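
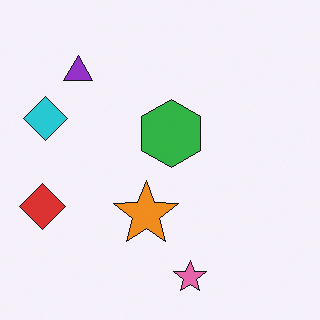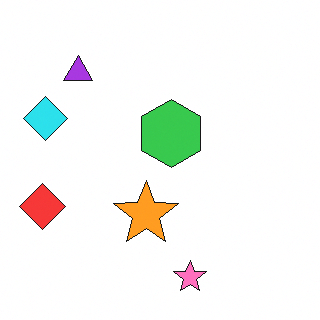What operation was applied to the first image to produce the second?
The image was brightened a little.

Every pixel — background and shapes alike — is uniformly brightened.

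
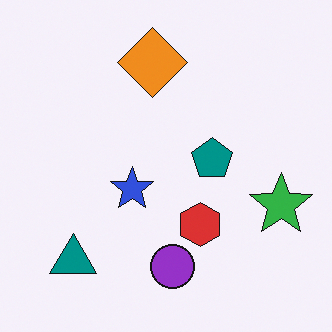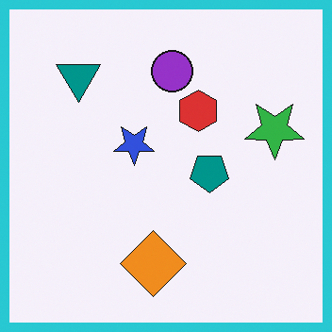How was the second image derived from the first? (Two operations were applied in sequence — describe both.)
The transformation is: flipped vertically (top ↔ bottom), then framed with a cyan border.

The orange diamond is in the top of the first image and the bottom of the second — shapes on opposite sides of the horizontal midline have swapped in a mirror flip. A solid cyan frame runs around the edge of the second image, with the content slightly shrunk inside it.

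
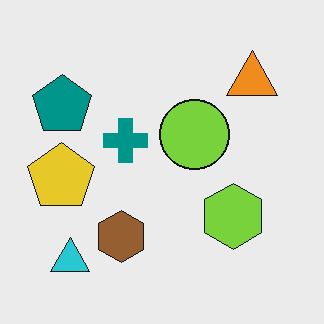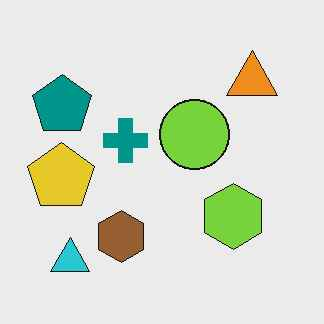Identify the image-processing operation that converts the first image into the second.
The image was given moderate JPEG compression.

Blocky 8×8 compression artifacts appear around shape edges and the flat background shows ringing — characteristic JPEG degradation.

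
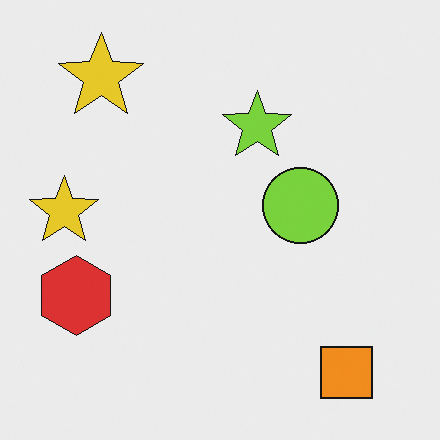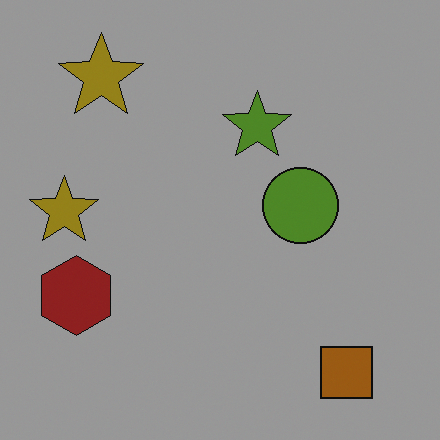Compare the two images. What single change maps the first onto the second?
This is the original image noticeably darkened.

Every pixel — background and shapes alike — is uniformly darkened.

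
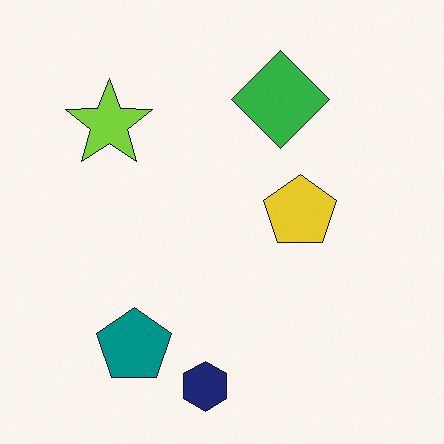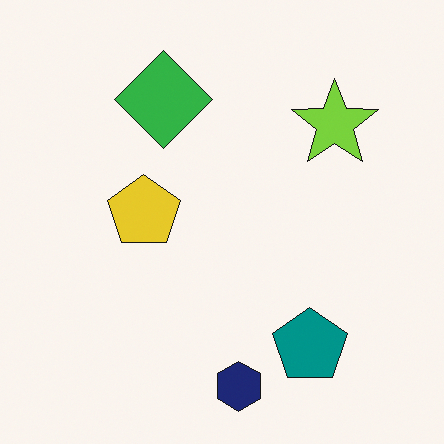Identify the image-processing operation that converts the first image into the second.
The image was flipped horizontally (left ↔ right).

The lime star is in the top-left of the first image and the top-right of the second — shapes on opposite sides of the vertical midline have swapped in a mirror flip.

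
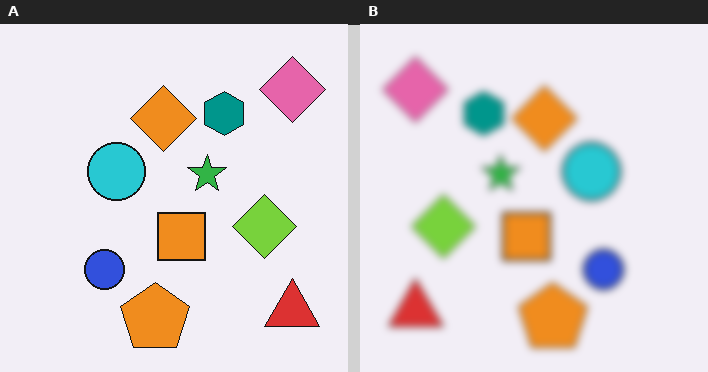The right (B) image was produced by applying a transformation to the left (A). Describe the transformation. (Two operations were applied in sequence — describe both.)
The image was noticeably gaussian-blurred, then flipped horizontally (left ↔ right).

Shape edges and outlines are uniformly softened across the whole image. The red triangle is in the bottom-right of the left (A) image and the bottom-left of the right (B) — shapes on opposite sides of the vertical midline have swapped in a mirror flip.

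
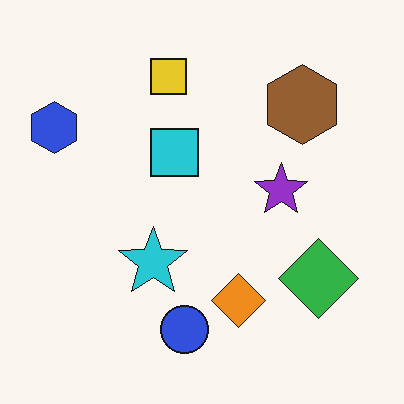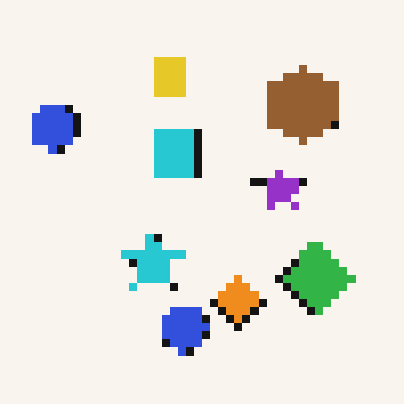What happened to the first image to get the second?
The image was moderately pixelated.

Shapes are reduced to large square blocks; fine edges and outlines are lost — a downscale-then-upscale (mosaic) effect.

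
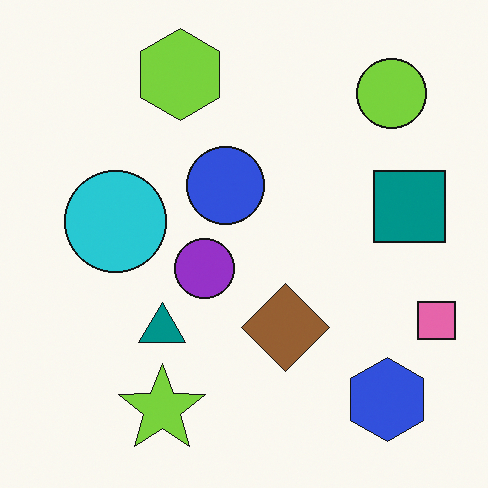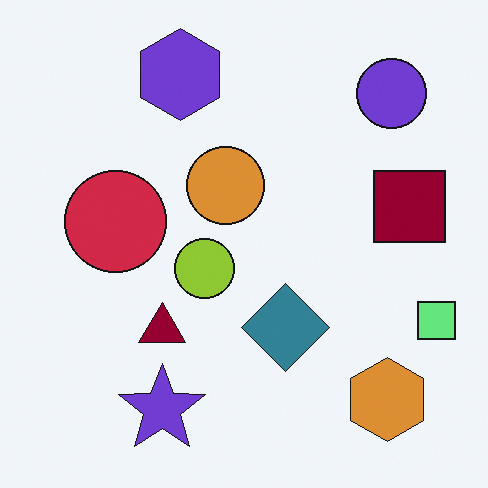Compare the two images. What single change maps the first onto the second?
The image was hue-shifted through roughly half the color wheel.

Every shape's color has rotated by the same amount around the hue wheel — a uniform hue shift.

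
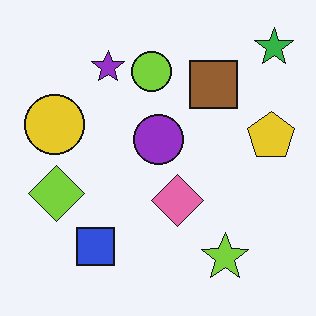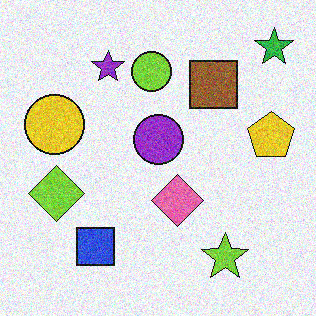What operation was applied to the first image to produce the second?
This is the original image degraded with visible gaussian noise.

Random speckle covers the whole image, including the flat background.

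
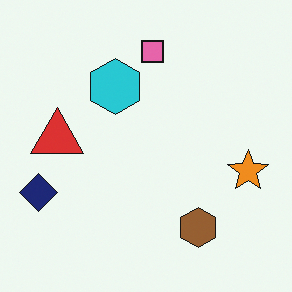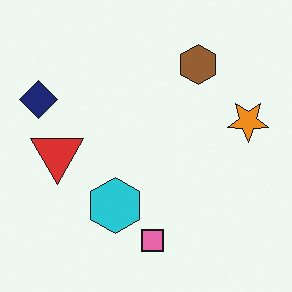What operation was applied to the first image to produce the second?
The transformation is: flipped vertically (top ↔ bottom).

The pink square is in the top of the first image and the bottom of the second — shapes on opposite sides of the horizontal midline have swapped in a mirror flip.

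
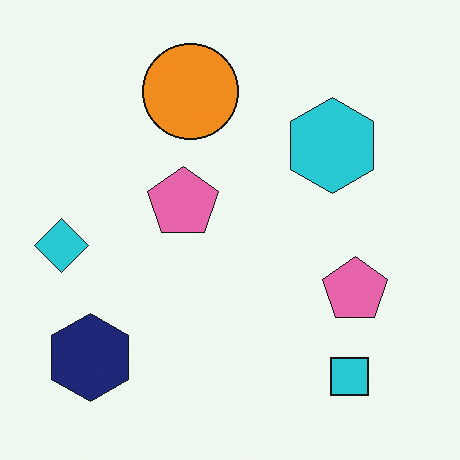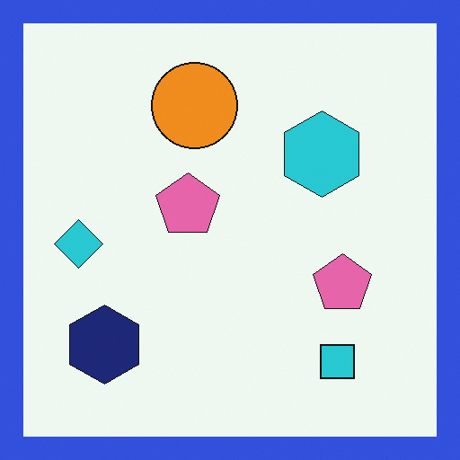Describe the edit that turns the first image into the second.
The image was framed with a blue border.

A solid blue frame runs around the edge of the second image, with the content slightly shrunk inside it.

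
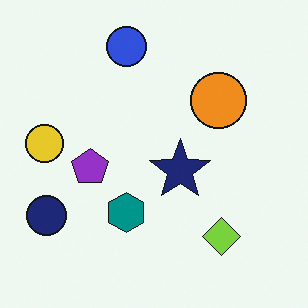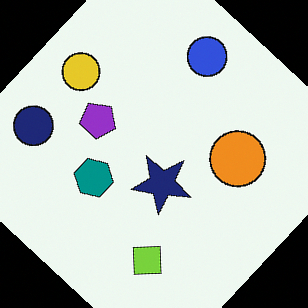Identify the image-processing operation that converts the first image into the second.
The second image is the first rotated clockwise by a large amount — several tens of degrees.

Every shape is tilted by the same angle and the image corners show triangular fill wedges — a whole-image rotation by a non-right angle.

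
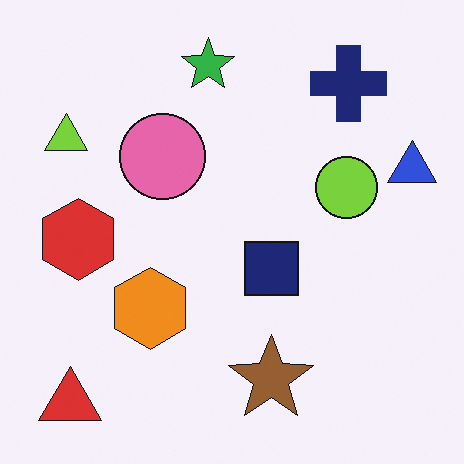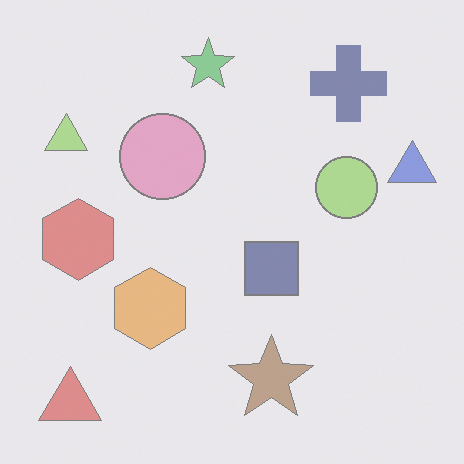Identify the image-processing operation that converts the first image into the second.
This is the original image washed out (contrast reduced).

Tones are pushed toward mid-grey across the whole image — a global contrast change.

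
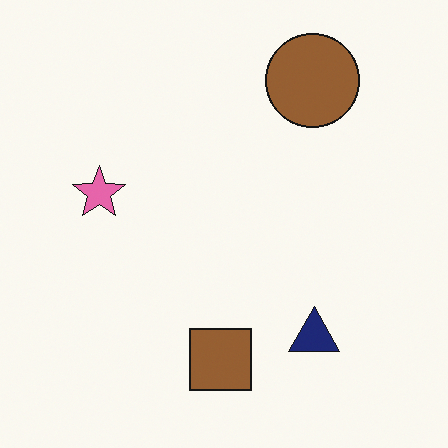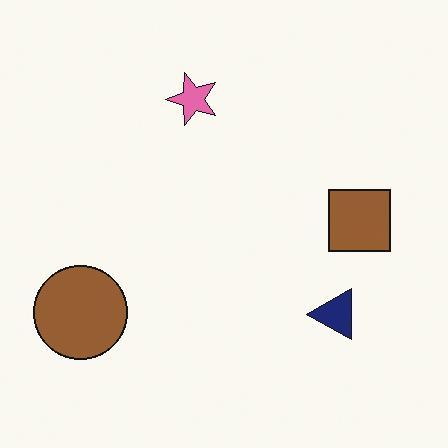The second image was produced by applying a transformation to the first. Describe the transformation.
The transformation is: transposed (reflected across the top-left ↔ bottom-right diagonal).

Shapes have swapped their row and column positions — what was in the top-right is now in the bottom-left — a diagonal reflection.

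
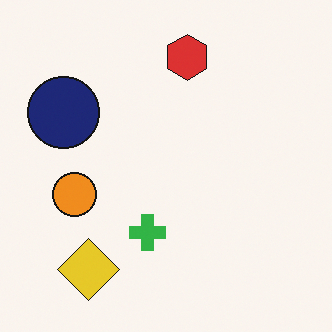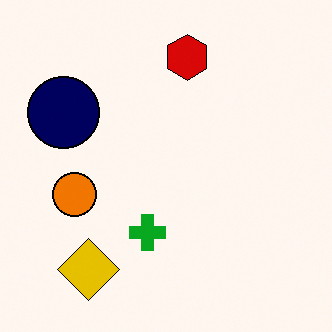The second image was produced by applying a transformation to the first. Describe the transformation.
This is the original image given slightly increased contrast.

Tones are pushed away from mid-grey across the whole image — a global contrast change.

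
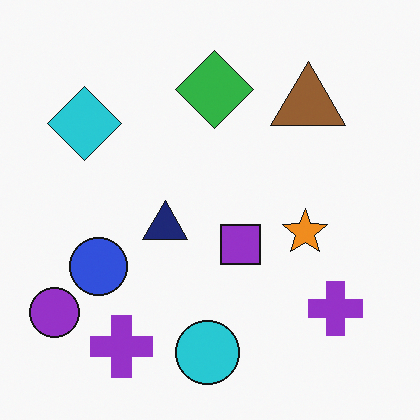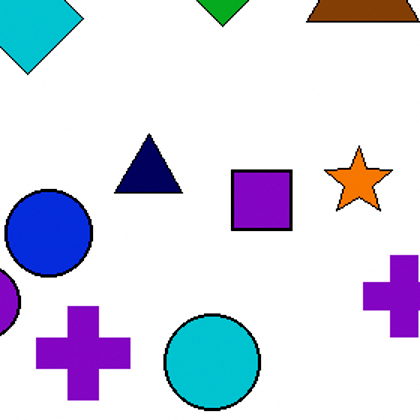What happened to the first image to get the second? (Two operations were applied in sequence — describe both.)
Cropped to a modestly smaller region and rescaled, then given slightly increased contrast.

The visible shapes are larger and the field of view is narrower; shapes near the original edges may be partly or wholly outside the frame — a crop-and-rescale. Tones are pushed away from mid-grey across the whole image — a global contrast change.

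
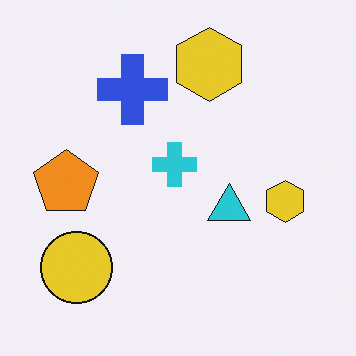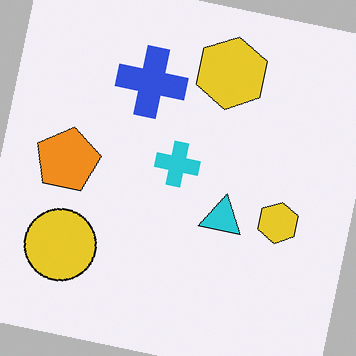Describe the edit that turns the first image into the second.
The image was rotated clockwise by a small amount.

Every shape is tilted by the same angle and the image corners show triangular fill wedges — a whole-image rotation by a non-right angle.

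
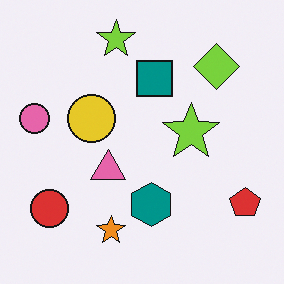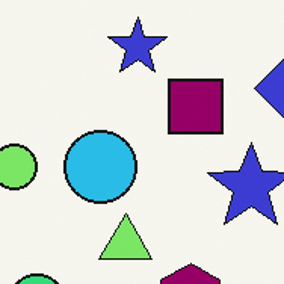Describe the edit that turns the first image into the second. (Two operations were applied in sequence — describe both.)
Cropped to a modestly smaller region and rescaled, then hue-shifted noticeably.

The visible shapes are larger and the field of view is narrower; shapes near the original edges may be partly or wholly outside the frame — a crop-and-rescale. Every shape's color has rotated by the same amount around the hue wheel — a uniform hue shift.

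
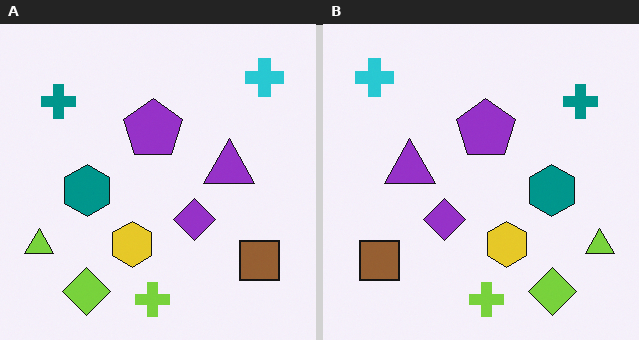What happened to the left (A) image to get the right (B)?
The image was flipped horizontally (left ↔ right).

The lime triangle is in the bottom-left of the left (A) image and the bottom-right of the right (B) — shapes on opposite sides of the vertical midline have swapped in a mirror flip.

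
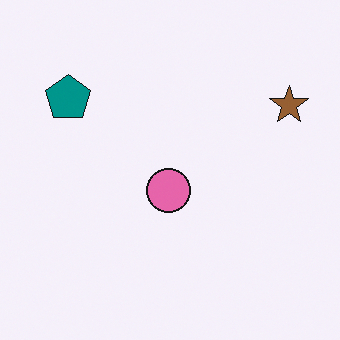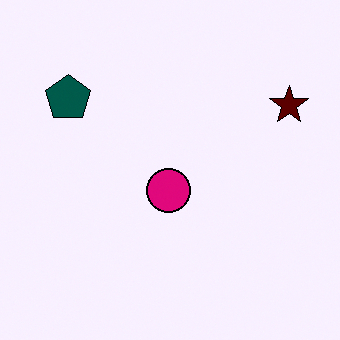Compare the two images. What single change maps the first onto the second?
This is the original image given much higher contrast.

Tones are pushed away from mid-grey across the whole image — a global contrast change.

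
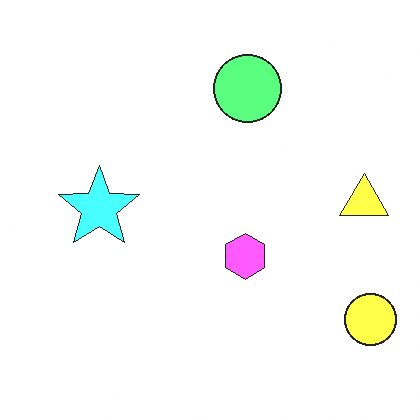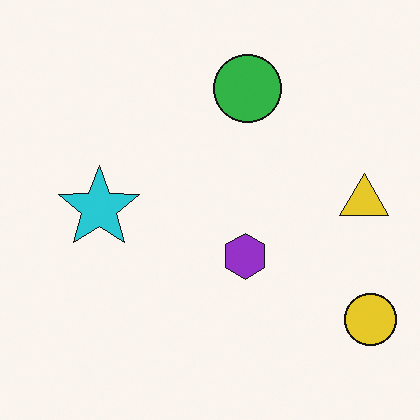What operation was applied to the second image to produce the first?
The image was substantially brightened.

Every pixel — background and shapes alike — is uniformly brightened.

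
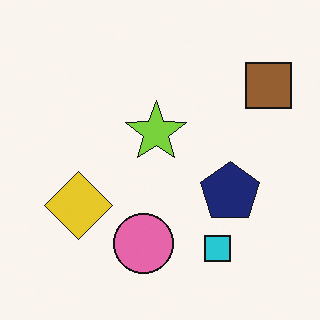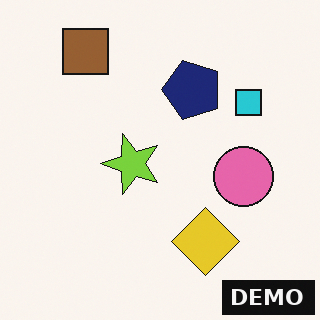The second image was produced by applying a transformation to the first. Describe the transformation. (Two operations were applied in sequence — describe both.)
The second image is the first rotated 90° counter-clockwise, then watermarked with the text "DEMO" in the lower-right corner.

The brown square sits in the top-right of the first image and the top-left of the second — consistent with a whole-image 90° counter-clockwise rotation. A dark label reading "DEMO" appears in the lower-right corner.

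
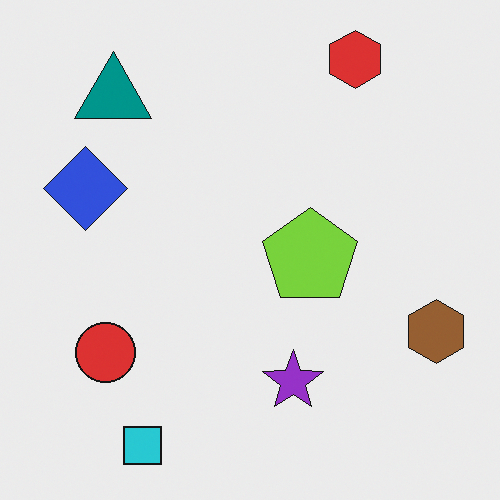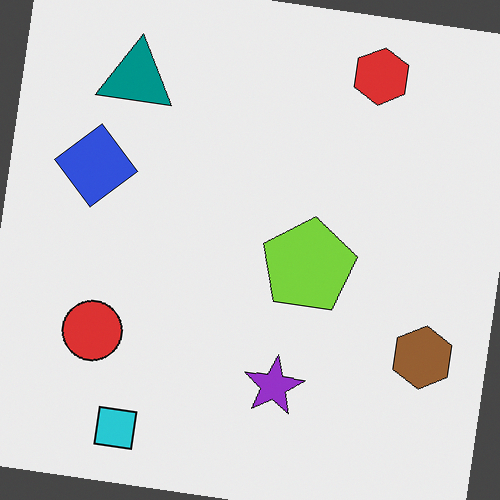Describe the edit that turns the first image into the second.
The image was rotated clockwise by a few degrees.

Every shape is tilted by the same angle and the image corners show triangular fill wedges — a whole-image rotation by a non-right angle.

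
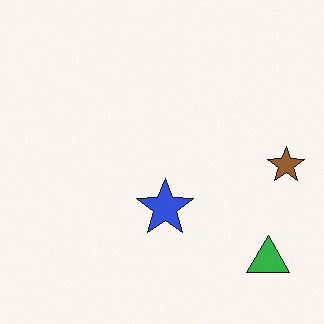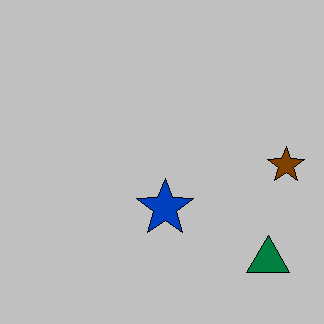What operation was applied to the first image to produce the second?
This is the original image aggressively posterized.

Each flat color has snapped to a coarser quantized level — most visibly, the near-white background has dropped to a flat grey.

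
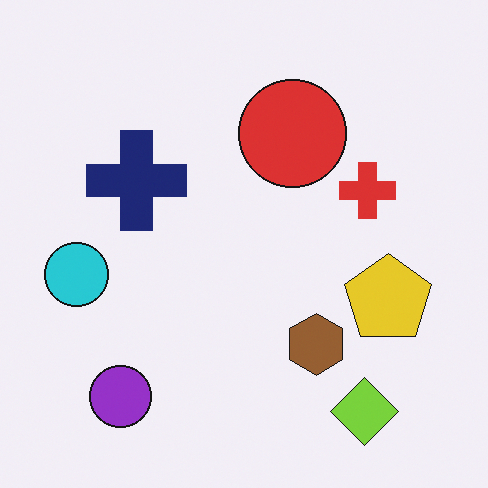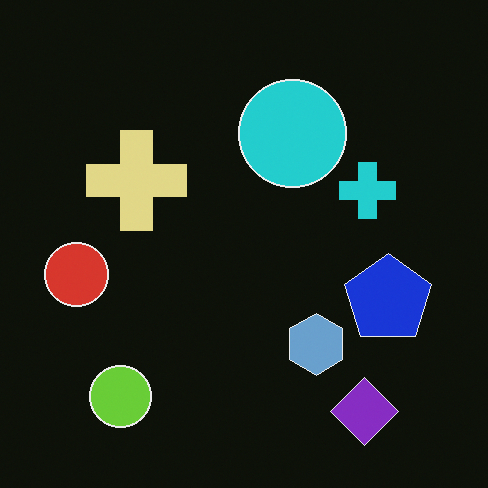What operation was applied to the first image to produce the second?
This is the original image color-inverted (negative).

The light background has become dark and every shape's color is its complement — a photographic negative.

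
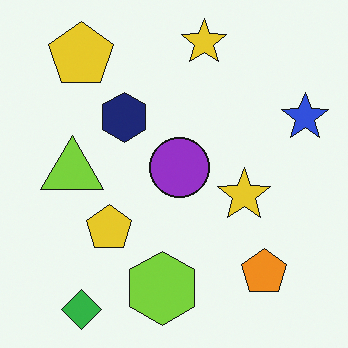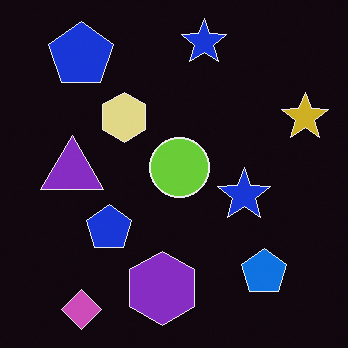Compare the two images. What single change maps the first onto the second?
The transformation is: color-inverted (negative).

The light background has become dark and every shape's color is its complement — a photographic negative.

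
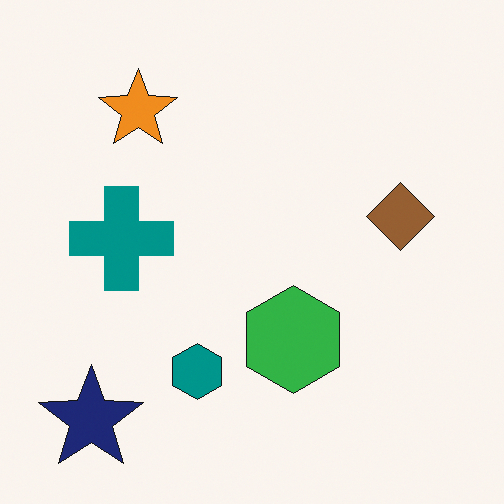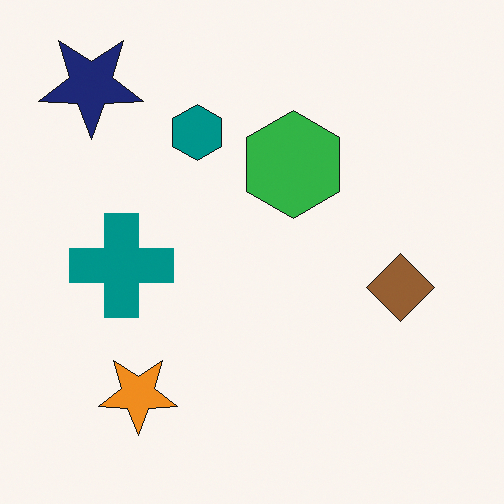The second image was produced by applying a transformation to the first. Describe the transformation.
The second image is the first flipped vertically (top ↔ bottom).

The navy star is in the bottom-left of the first image and the top-left of the second — shapes on opposite sides of the horizontal midline have swapped in a mirror flip.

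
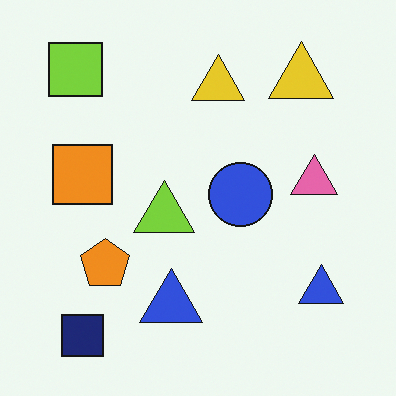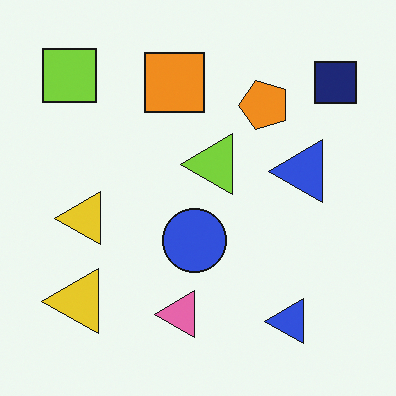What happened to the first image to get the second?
The image was transposed (reflected across the top-left ↔ bottom-right diagonal).

Shapes have swapped their row and column positions — what was in the top-right is now in the bottom-left — a diagonal reflection.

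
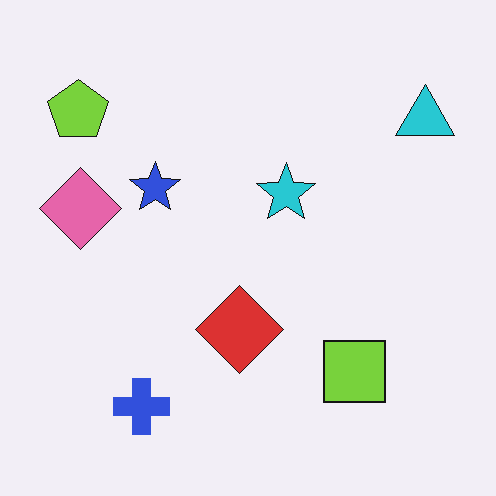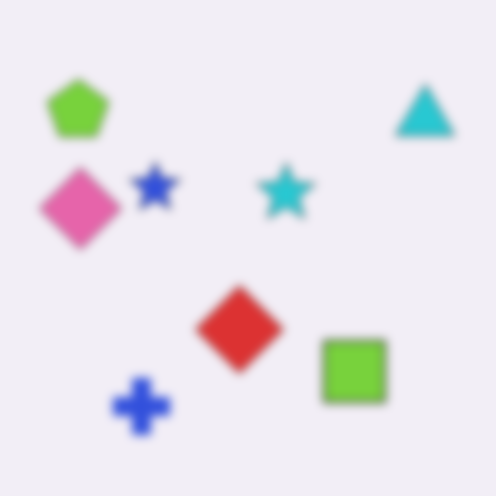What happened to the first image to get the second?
The image was moderately blurred.

Shape edges and outlines are uniformly softened across the whole image.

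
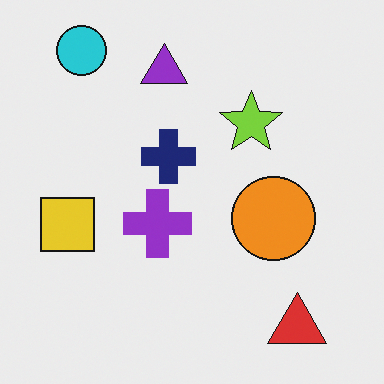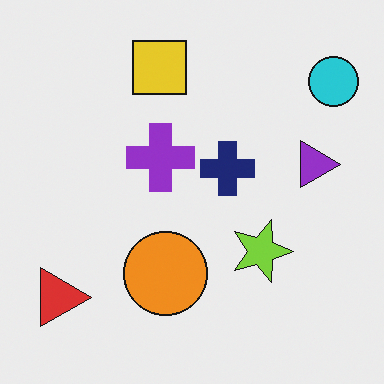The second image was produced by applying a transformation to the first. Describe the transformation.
It was rotated 90° clockwise.

The cyan circle sits in the top-left of the first image and the top-right of the second — consistent with a whole-image 90° clockwise rotation.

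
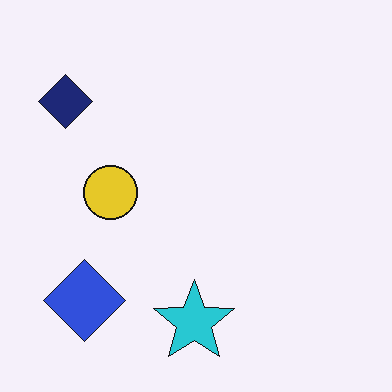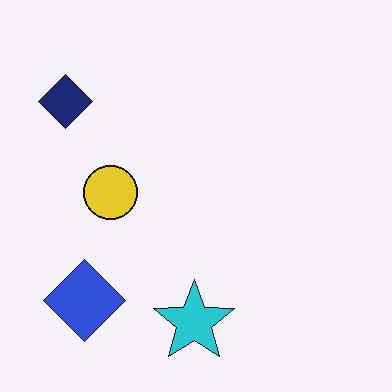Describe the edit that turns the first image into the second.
This is the original image given moderate JPEG compression.

Blocky 8×8 compression artifacts appear around shape edges and the flat background shows ringing — characteristic JPEG degradation.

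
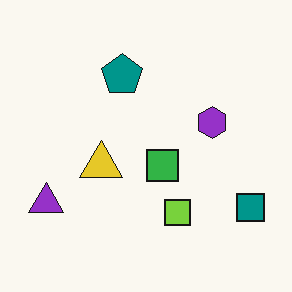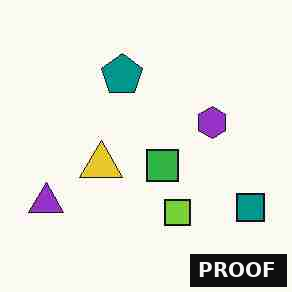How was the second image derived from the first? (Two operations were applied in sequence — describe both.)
The image was degraded with heavy JPEG compression, then watermarked with the text "PROOF" in the lower-right corner.

Blocky 8×8 compression artifacts appear around shape edges and the flat background shows ringing — characteristic JPEG degradation. A dark label reading "PROOF" appears in the lower-right corner.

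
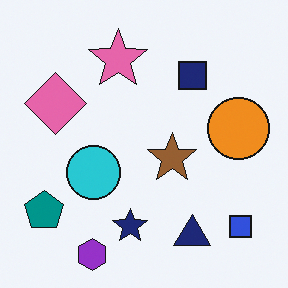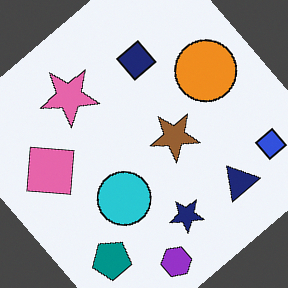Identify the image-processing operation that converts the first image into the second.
Rotated counter-clockwise by a large amount — several tens of degrees.

Every shape is tilted by the same angle and the image corners show triangular fill wedges — a whole-image rotation by a non-right angle.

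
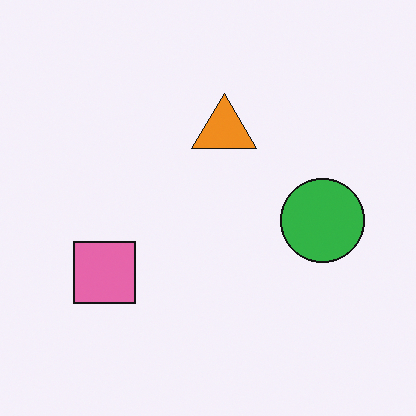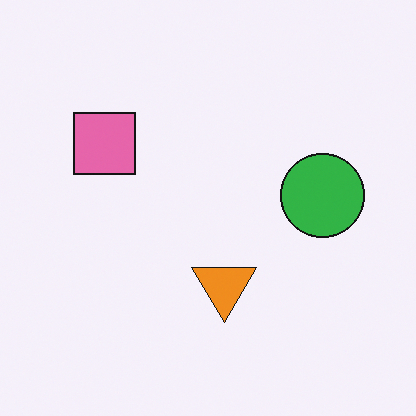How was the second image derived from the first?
The transformation is: flipped vertically (top ↔ bottom).

The orange triangle is in the top of the first image and the bottom of the second — shapes on opposite sides of the horizontal midline have swapped in a mirror flip.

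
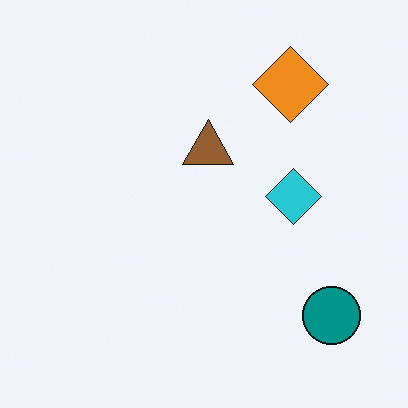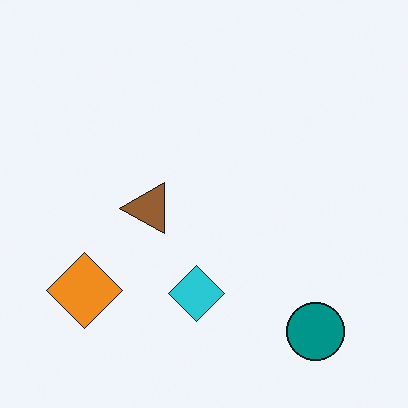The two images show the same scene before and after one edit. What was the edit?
It was transposed (reflected across the top-left ↔ bottom-right diagonal).

Shapes have swapped their row and column positions — what was in the top-right is now in the bottom-left — a diagonal reflection.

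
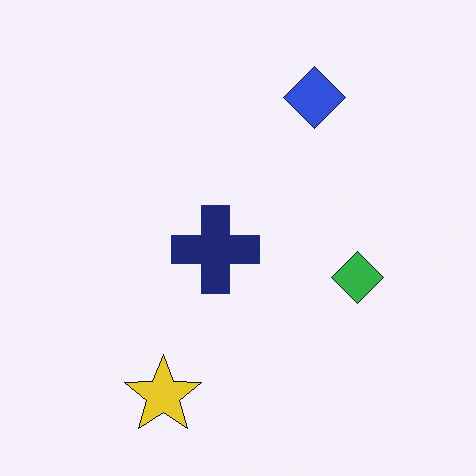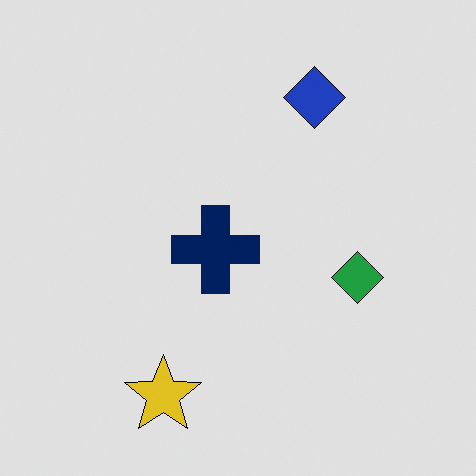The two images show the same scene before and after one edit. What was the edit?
This is the original image posterized to a reduced palette.

Each flat color has snapped to a coarser quantized level — most visibly, the near-white background has dropped to a flat grey.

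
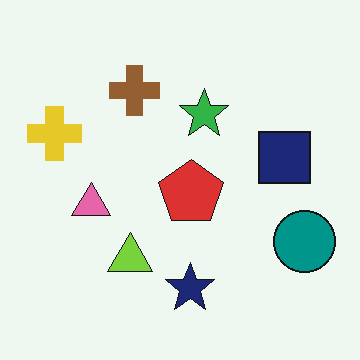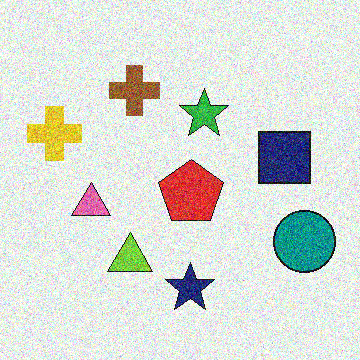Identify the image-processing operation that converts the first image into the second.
This is the original image degraded with strong gaussian noise.

Random speckle covers the whole image, including the flat background.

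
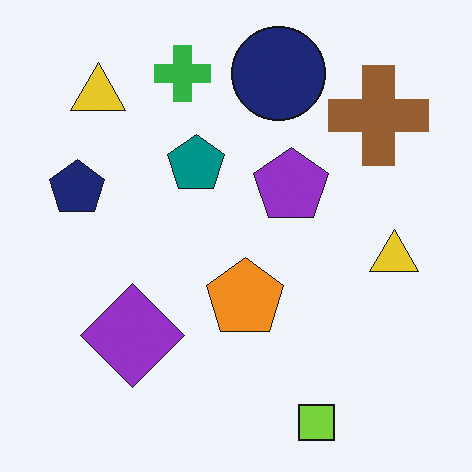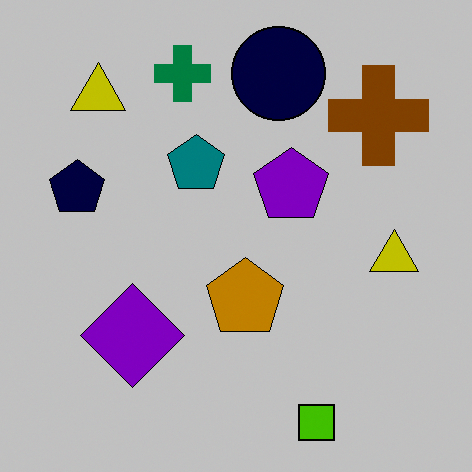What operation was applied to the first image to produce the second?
It was aggressively posterized.

Each flat color has snapped to a coarser quantized level — most visibly, the near-white background has dropped to a flat grey.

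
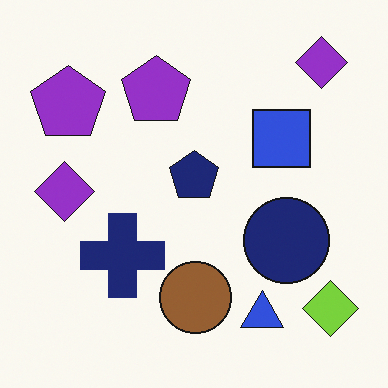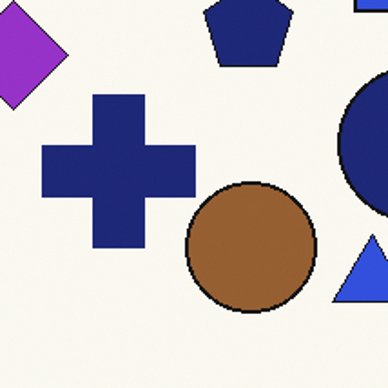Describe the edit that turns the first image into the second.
The transformation is: cropped tightly and scaled back up.

The visible shapes are larger and the field of view is narrower; shapes near the original edges may be partly or wholly outside the frame — a crop-and-rescale.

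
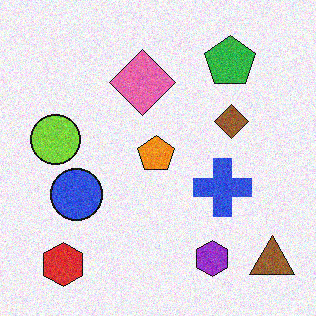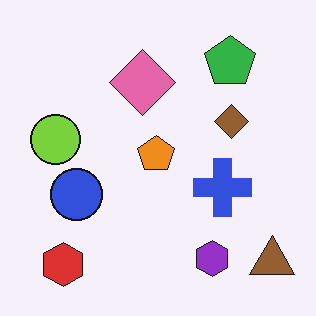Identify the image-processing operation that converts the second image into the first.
The transformation is: degraded with moderate additive noise.

Random speckle covers the whole image, including the flat background.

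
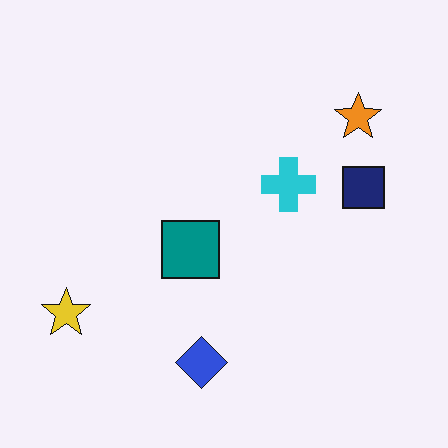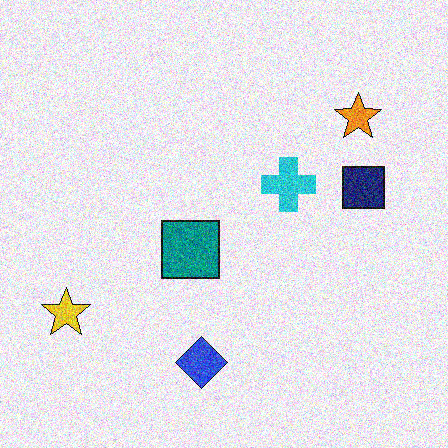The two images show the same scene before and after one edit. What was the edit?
This is the original image degraded with heavy additive noise.

Random speckle covers the whole image, including the flat background.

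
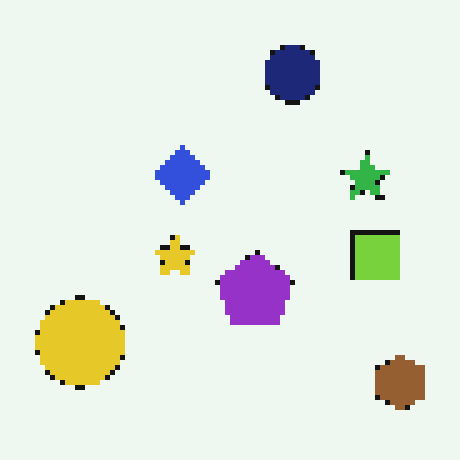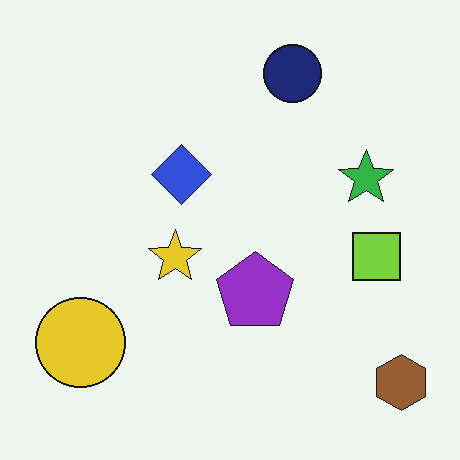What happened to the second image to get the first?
Mildly pixelated.

Shapes are reduced to large square blocks; fine edges and outlines are lost — a downscale-then-upscale (mosaic) effect.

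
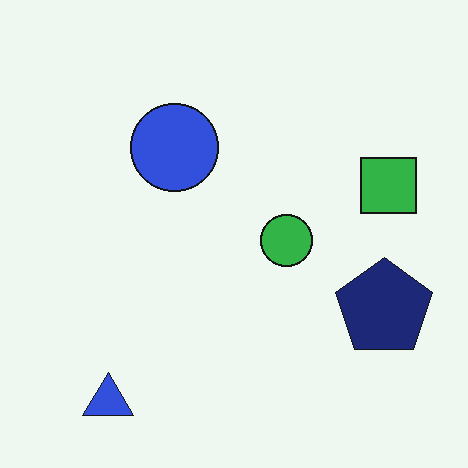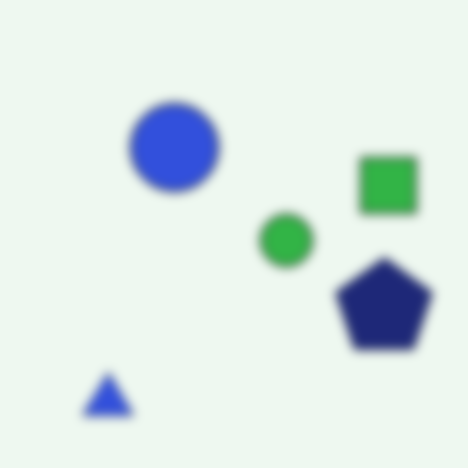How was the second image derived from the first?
The image was heavily blurred.

Shape edges and outlines are uniformly softened across the whole image.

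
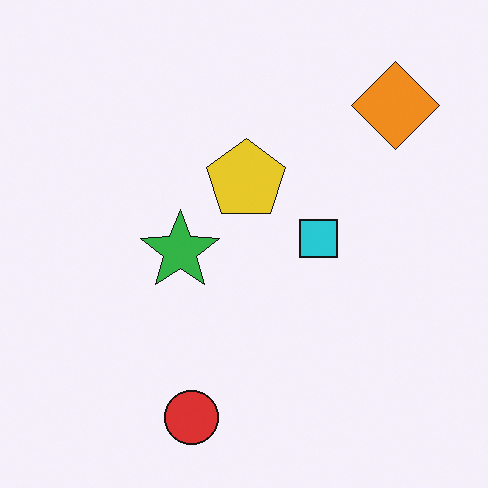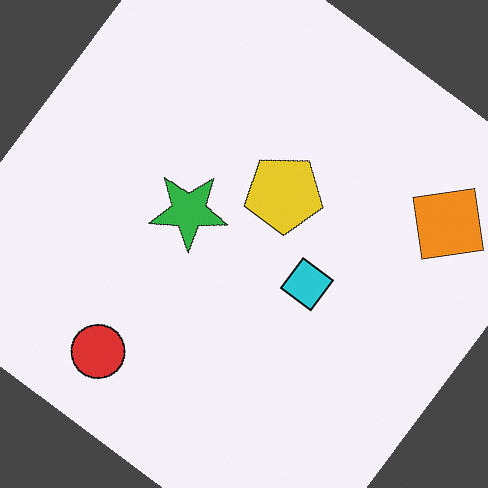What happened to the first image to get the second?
Rotated clockwise by a large amount — several tens of degrees.

Every shape is tilted by the same angle and the image corners show triangular fill wedges — a whole-image rotation by a non-right angle.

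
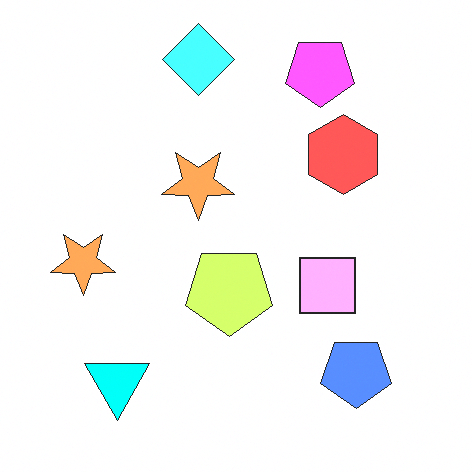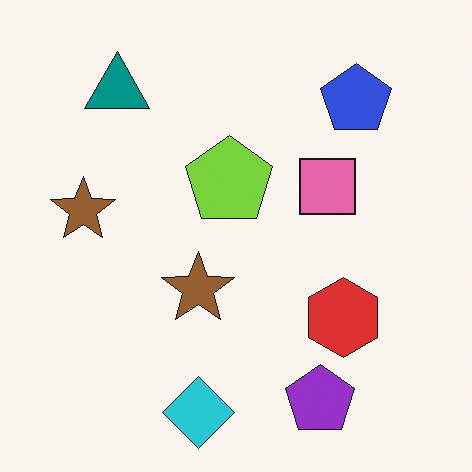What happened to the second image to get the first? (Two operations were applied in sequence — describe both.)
It was flipped vertically (top ↔ bottom), then substantially brightened.

The cyan diamond is in the bottom of the second image and the top of the first — shapes on opposite sides of the horizontal midline have swapped in a mirror flip. Every pixel — background and shapes alike — is uniformly brightened.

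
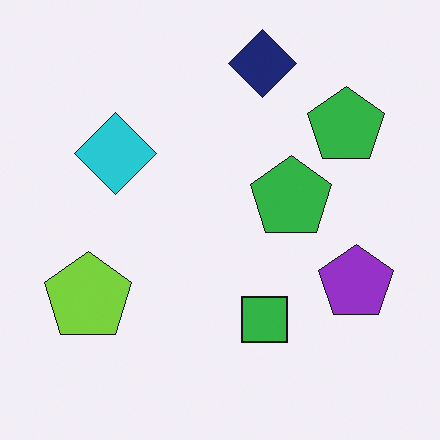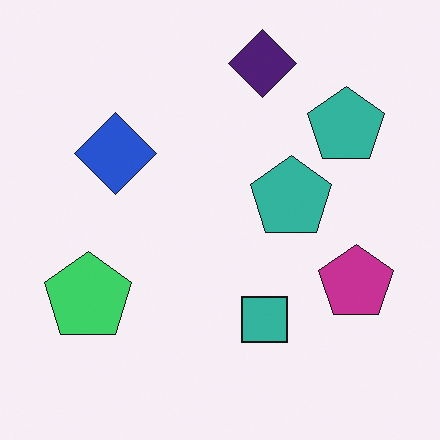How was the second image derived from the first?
Hue-shifted by a small amount.

Every shape's color has rotated by the same amount around the hue wheel — a uniform hue shift.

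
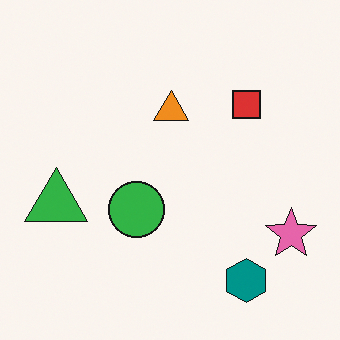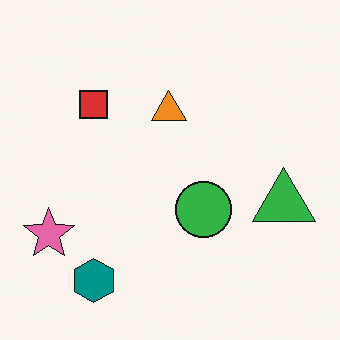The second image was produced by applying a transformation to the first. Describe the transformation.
The second image is the first flipped horizontally (left ↔ right).

The pink star is in the bottom-right of the first image and the bottom-left of the second — shapes on opposite sides of the vertical midline have swapped in a mirror flip.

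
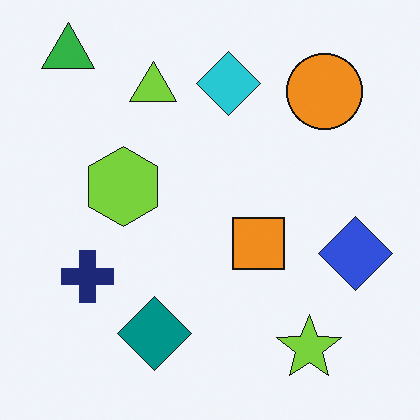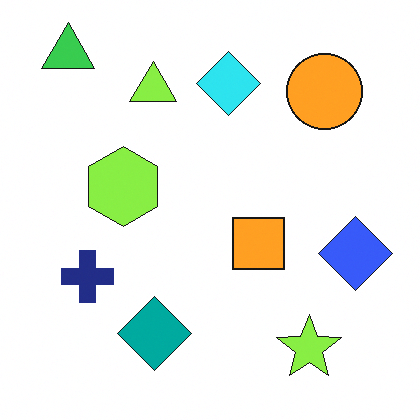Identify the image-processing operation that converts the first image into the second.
This is the original image brightened a little.

Every pixel — background and shapes alike — is uniformly brightened.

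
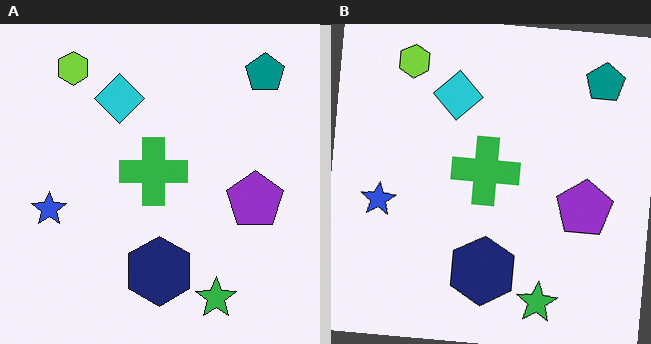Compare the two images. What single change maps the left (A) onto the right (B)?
The right (B) image is the left (A) rotated clockwise by a small amount.

Every shape is tilted by the same angle and the image corners show triangular fill wedges — a whole-image rotation by a non-right angle.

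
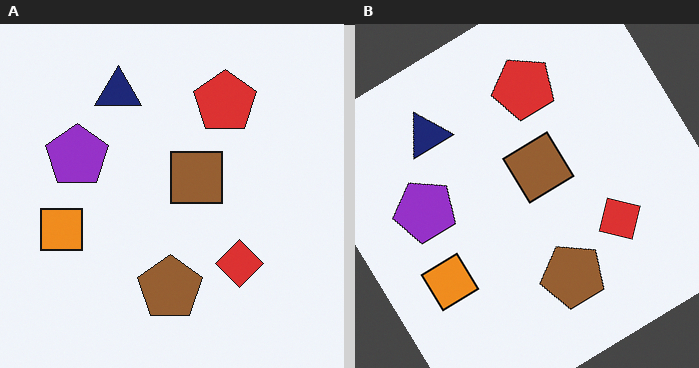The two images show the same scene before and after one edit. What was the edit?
It was rotated counter-clockwise by a large amount — several tens of degrees.

Every shape is tilted by the same angle and the image corners show triangular fill wedges — a whole-image rotation by a non-right angle.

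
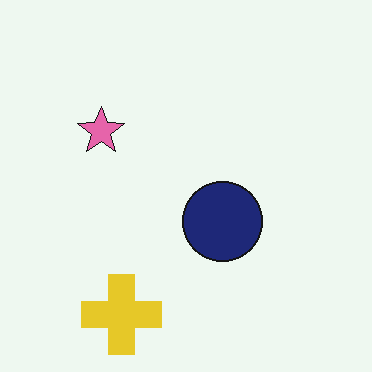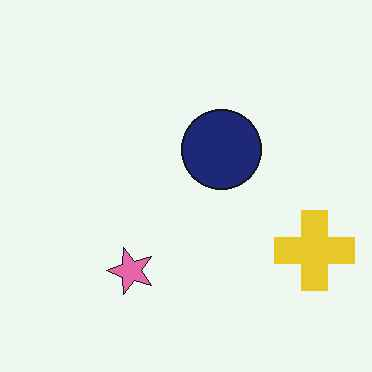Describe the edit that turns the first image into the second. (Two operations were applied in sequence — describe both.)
The image was rotated 90° counter-clockwise, then JPEG-compressed with visible artifacts.

The yellow cross sits in the bottom-left of the first image and the bottom-right of the second — consistent with a whole-image 90° counter-clockwise rotation. Blocky 8×8 compression artifacts appear around shape edges and the flat background shows ringing — characteristic JPEG degradation.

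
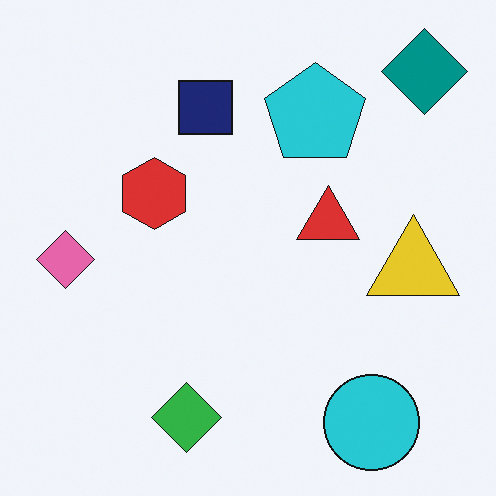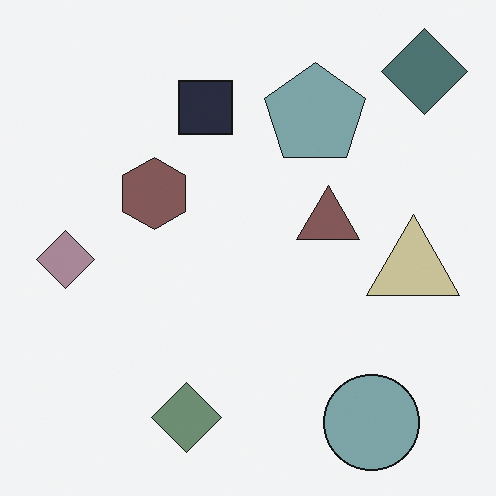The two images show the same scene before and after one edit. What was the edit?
It was made much more muted (saturation change).

All colors are more muted and greyish — a global saturation change.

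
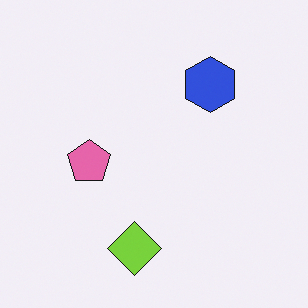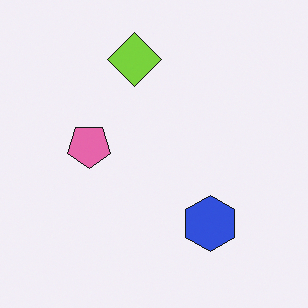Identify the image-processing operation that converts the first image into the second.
The image was flipped vertically (top ↔ bottom).

The lime diamond is in the bottom of the first image and the top of the second — shapes on opposite sides of the horizontal midline have swapped in a mirror flip.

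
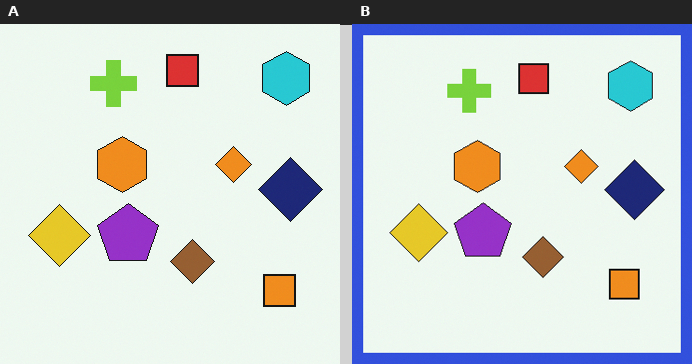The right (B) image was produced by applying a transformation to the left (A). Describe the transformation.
This is the original image framed with a blue border.

A solid blue frame runs around the edge of the right (B) image, with the content slightly shrunk inside it.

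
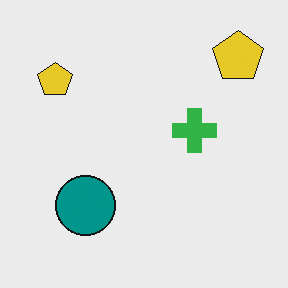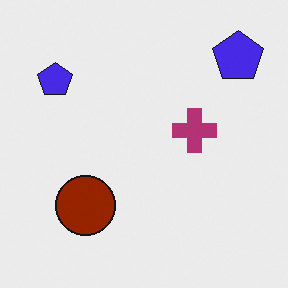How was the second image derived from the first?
Hue-shifted through roughly half the color wheel.

Every shape's color has rotated by the same amount around the hue wheel — a uniform hue shift.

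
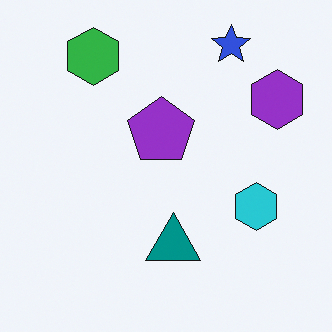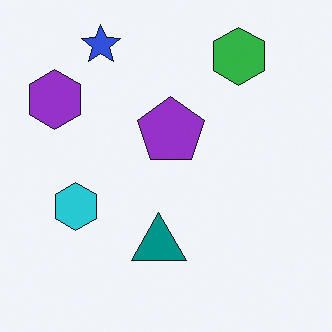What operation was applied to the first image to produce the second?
The image was flipped horizontally (left ↔ right).

The purple hexagon is in the top-right of the first image and the top-left of the second — shapes on opposite sides of the vertical midline have swapped in a mirror flip.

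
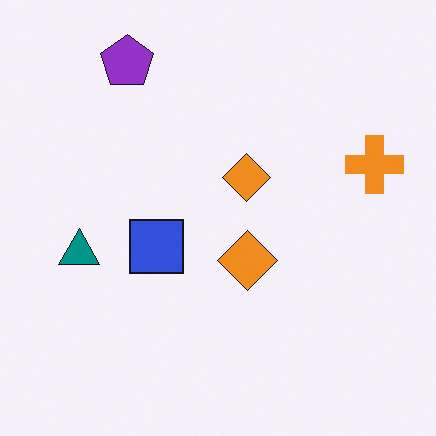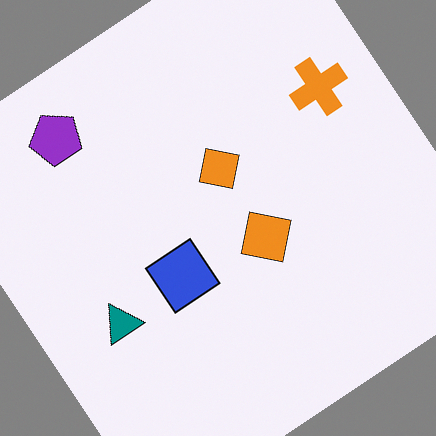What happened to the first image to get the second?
The transformation is: rotated counter-clockwise by a large amount — several tens of degrees.

Every shape is tilted by the same angle and the image corners show triangular fill wedges — a whole-image rotation by a non-right angle.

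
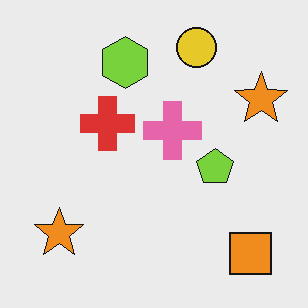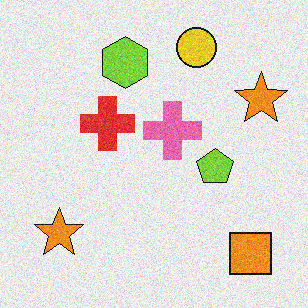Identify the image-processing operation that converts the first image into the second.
This is the original image degraded with visible gaussian noise.

Random speckle covers the whole image, including the flat background.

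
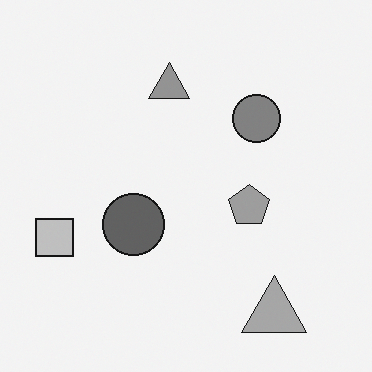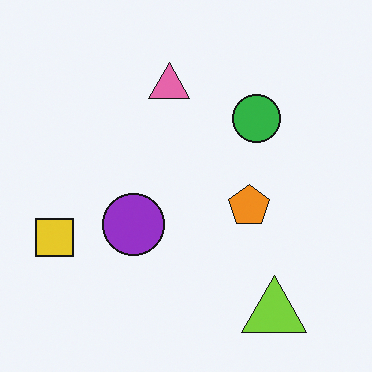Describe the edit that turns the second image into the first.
The image was converted to grayscale.

All color is removed — every shape is now a shade of grey.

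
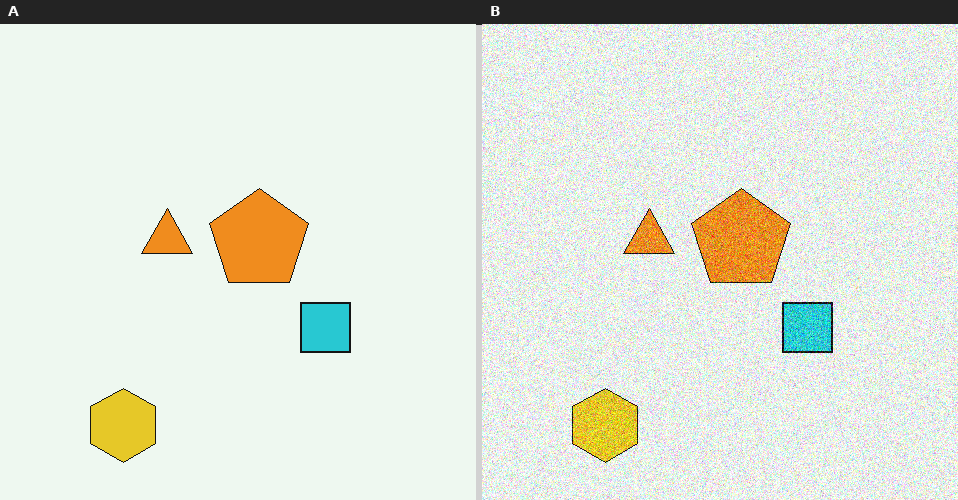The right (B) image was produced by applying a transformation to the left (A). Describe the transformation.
Degraded with strong gaussian noise.

Random speckle covers the whole image, including the flat background.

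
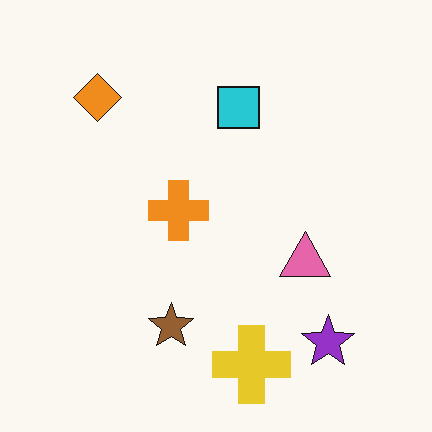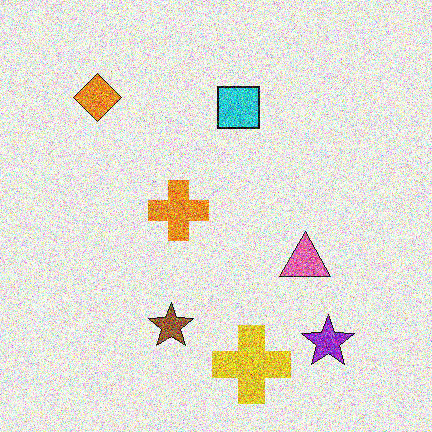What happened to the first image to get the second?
This is the original image degraded with strong gaussian noise.

Random speckle covers the whole image, including the flat background.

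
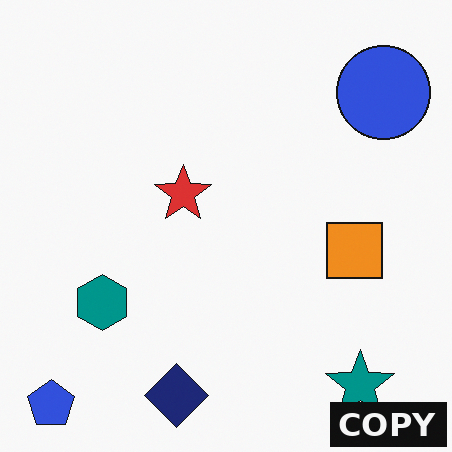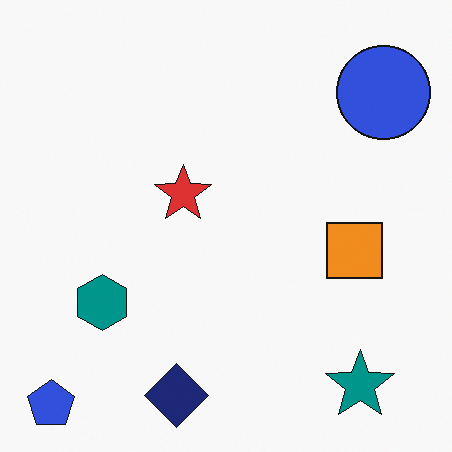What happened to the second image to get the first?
Watermarked with the text "COPY" in the lower-right corner.

A dark label reading "COPY" appears in the lower-right corner.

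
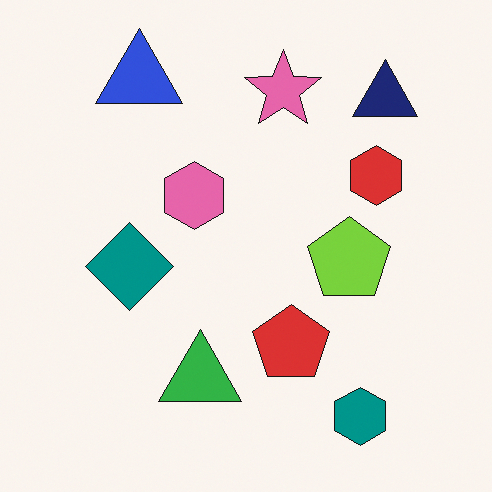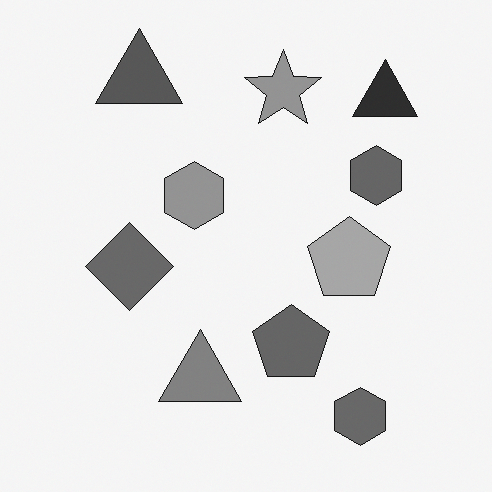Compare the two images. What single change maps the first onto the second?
The second image is the first converted to grayscale.

All color is removed — every shape is now a shade of grey.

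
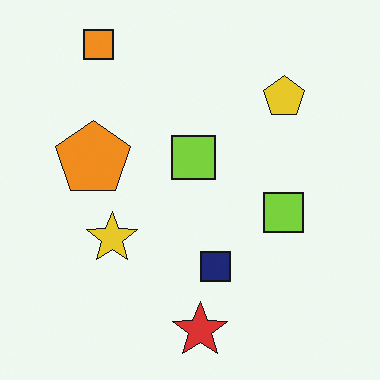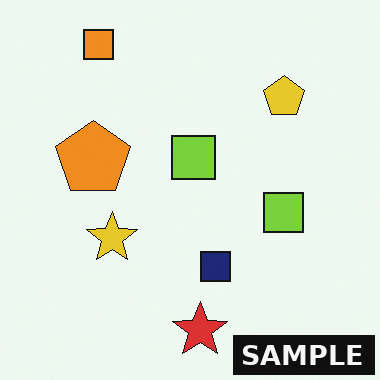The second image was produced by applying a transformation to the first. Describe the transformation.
The second image is the first watermarked with the text "SAMPLE" in the lower-right corner.

A dark label reading "SAMPLE" appears in the lower-right corner.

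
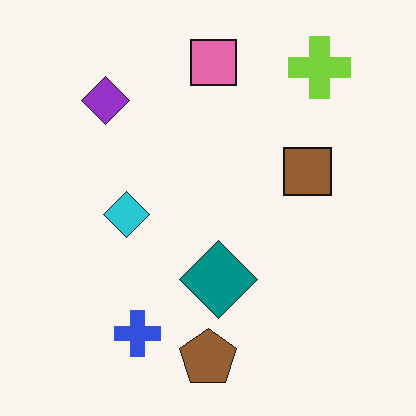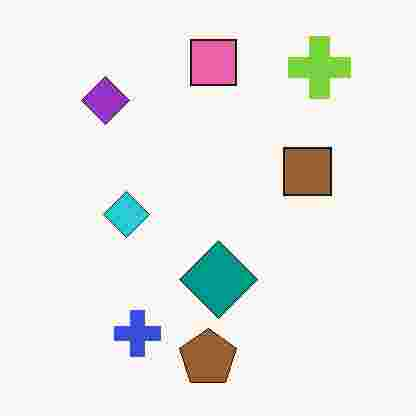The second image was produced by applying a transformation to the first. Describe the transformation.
It was degraded with heavy JPEG compression.

Blocky 8×8 compression artifacts appear around shape edges and the flat background shows ringing — characteristic JPEG degradation.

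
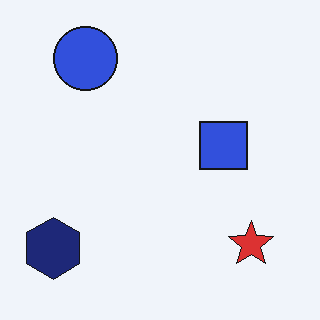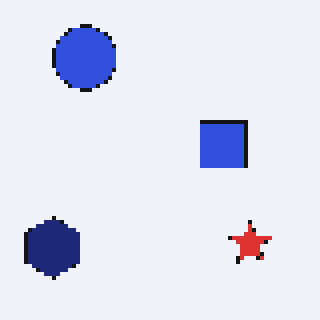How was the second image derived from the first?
The image was mildly pixelated.

Shapes are reduced to large square blocks; fine edges and outlines are lost — a downscale-then-upscale (mosaic) effect.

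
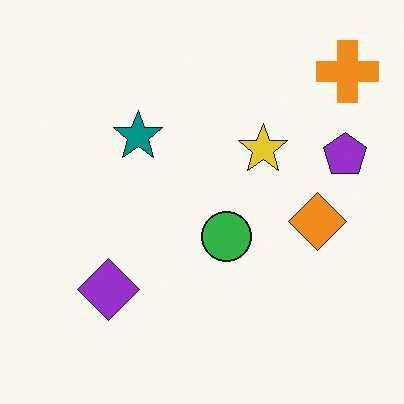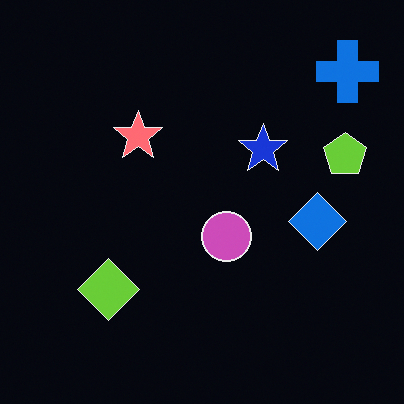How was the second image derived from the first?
The transformation is: color-inverted (negative).

The light background has become dark and every shape's color is its complement — a photographic negative.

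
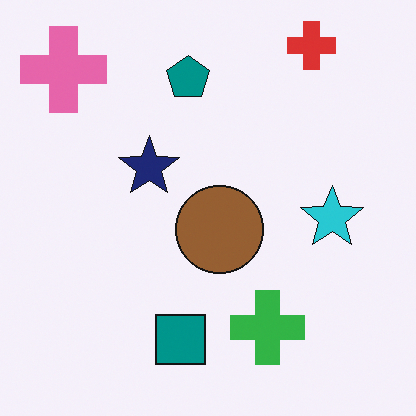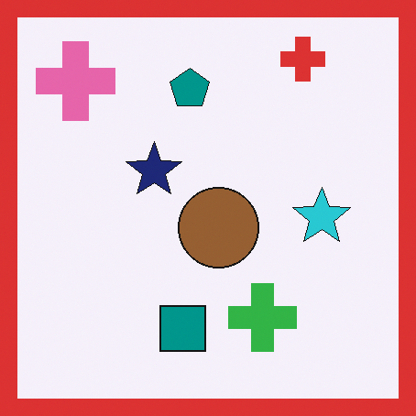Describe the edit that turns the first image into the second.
The image was framed with a red border.

A solid red frame runs around the edge of the second image, with the content slightly shrunk inside it.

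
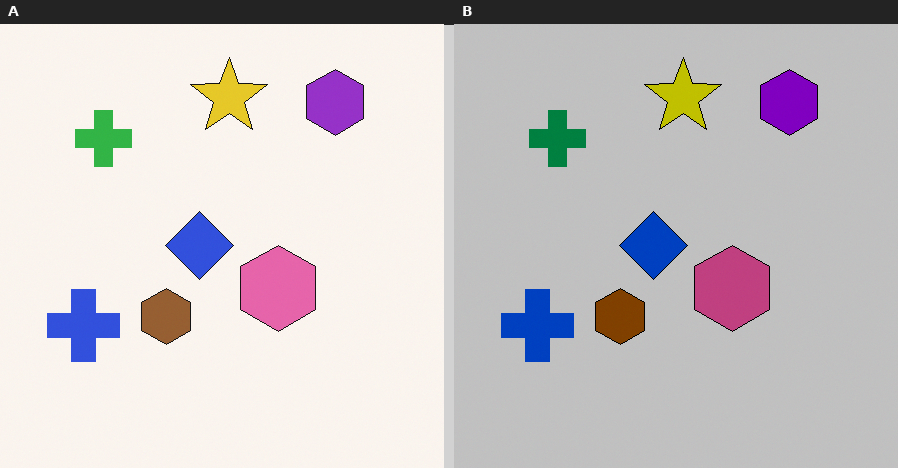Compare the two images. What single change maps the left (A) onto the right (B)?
The right (B) image is the left (A) aggressively posterized.

Each flat color has snapped to a coarser quantized level — most visibly, the near-white background has dropped to a flat grey.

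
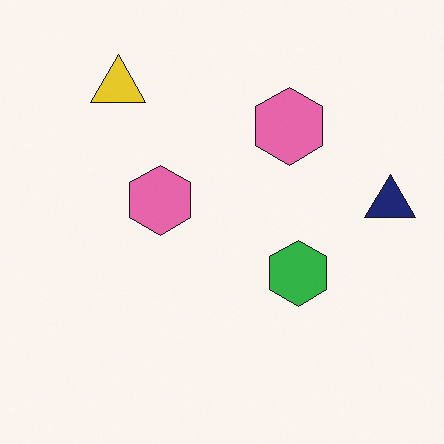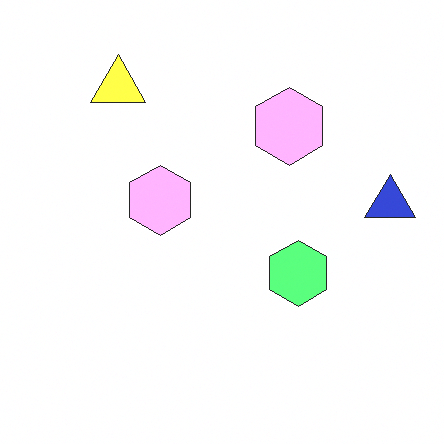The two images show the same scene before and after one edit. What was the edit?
This is the original image substantially brightened.

Every pixel — background and shapes alike — is uniformly brightened.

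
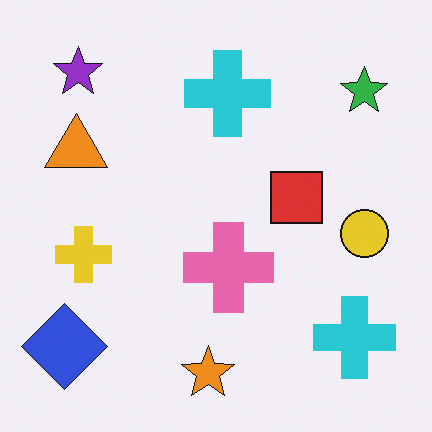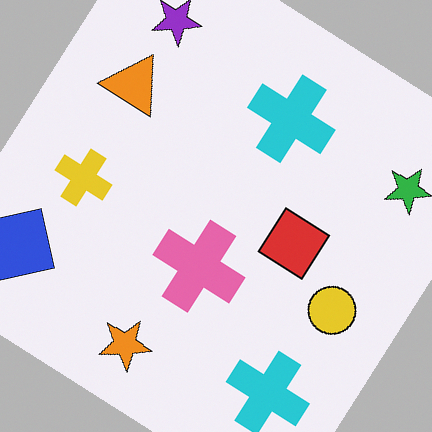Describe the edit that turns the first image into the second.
It was rotated clockwise by a large amount — several tens of degrees.

Every shape is tilted by the same angle and the image corners show triangular fill wedges — a whole-image rotation by a non-right angle.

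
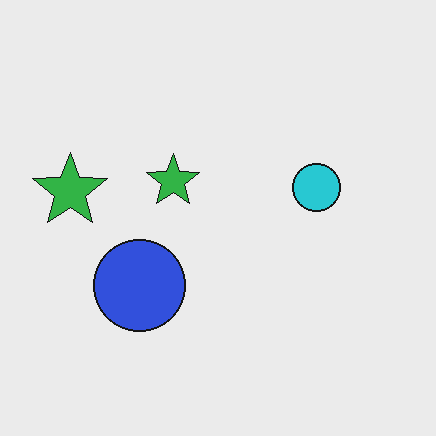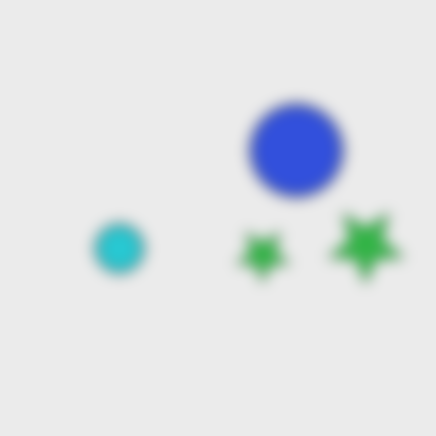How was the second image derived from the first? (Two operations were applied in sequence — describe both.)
It was rotated 180°, then heavily blurred.

The blue circle sits in the left of the first image and the right of the second — consistent with a whole-image 180° rotation. Shape edges and outlines are uniformly softened across the whole image.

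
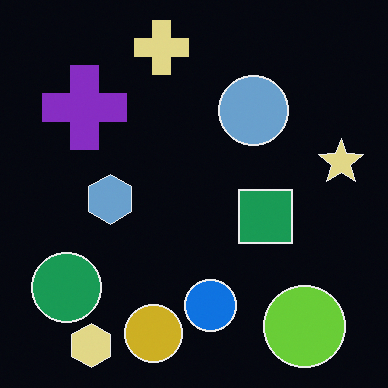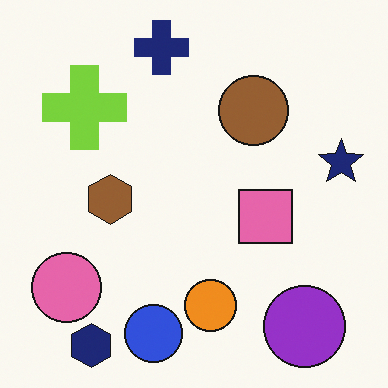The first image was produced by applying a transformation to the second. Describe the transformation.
Color-inverted (negative).

The light background has become dark and every shape's color is its complement — a photographic negative.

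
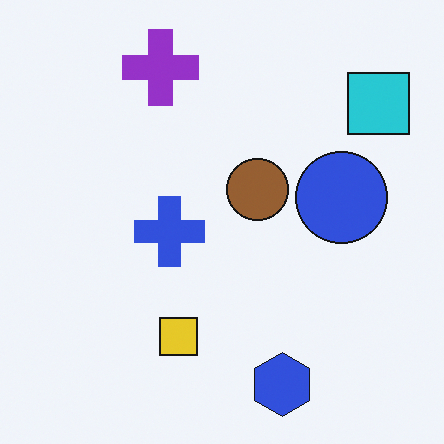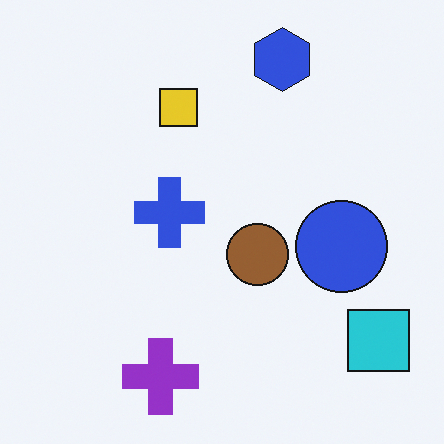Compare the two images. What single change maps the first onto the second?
Flipped vertically (top ↔ bottom).

The blue hexagon is in the bottom of the first image and the top of the second — shapes on opposite sides of the horizontal midline have swapped in a mirror flip.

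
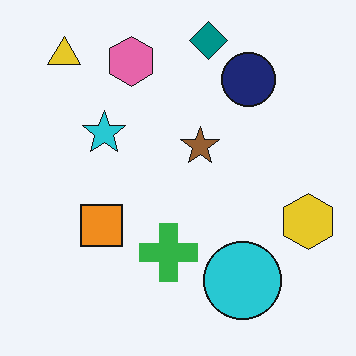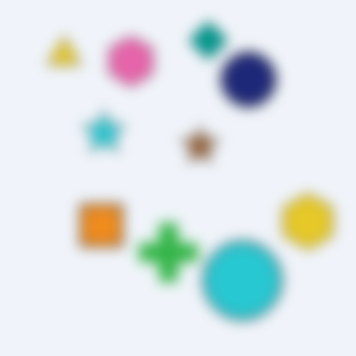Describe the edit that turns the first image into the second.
The image was heavily blurred.

Shape edges and outlines are uniformly softened across the whole image.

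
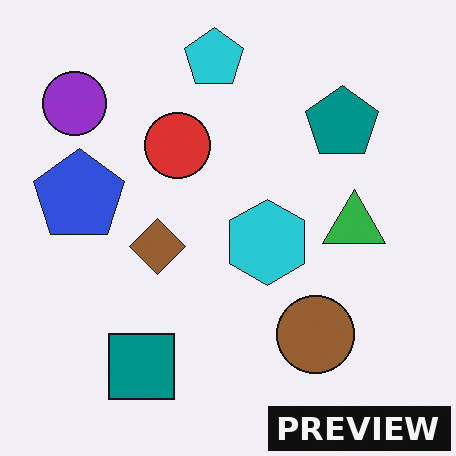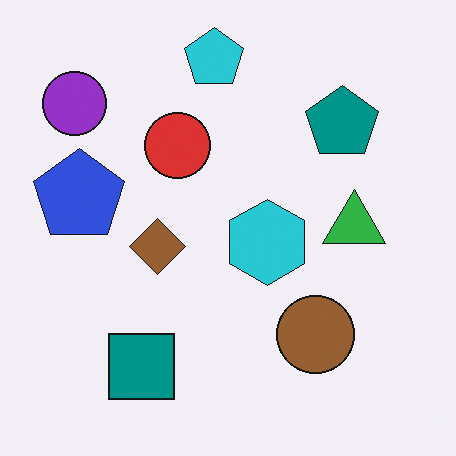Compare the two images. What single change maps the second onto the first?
The image was watermarked with the text "PREVIEW" in the lower-right corner.

A dark label reading "PREVIEW" appears in the lower-right corner.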